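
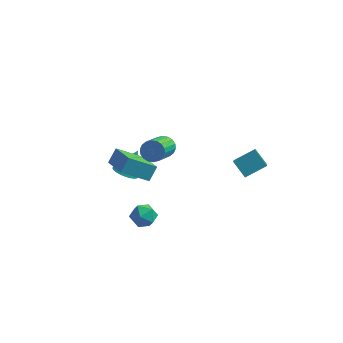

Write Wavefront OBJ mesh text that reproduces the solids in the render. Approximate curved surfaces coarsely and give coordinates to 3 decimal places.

v -3.66 1.419 -3.646
v -3.116 0.811 -3.492
v -3.14 2.261 -2.154
v -2.936 1.014 -3.669
v -2.866 1.278 -3.843
v -2.917 1.564 -3.987
v -3.081 1.827 -4.078
v -3.334 2.029 -4.104
v -3.636 2.138 -4.06
v -3.941 2.137 -3.953
v -4.204 2.027 -3.799
v -4.384 1.824 -3.622
v -4.454 1.56 -3.448
v -4.403 1.274 -3.305
v -4.239 1.01 -3.213
v -3.987 0.809 -3.187
v -3.685 0.7 -3.231
v -3.379 0.701 -3.338
v -1.726 -4.583 2.289
v -1.483 -3.955 3.069
v -3.001 -3.112 1.502
v -2.758 -2.484 2.281
v -0.322 -3.896 1.299
v -0.079 -3.268 2.078
v -1.597 -2.425 0.511
v -1.354 -1.797 1.291
v 0.02 -2.42 3.174
v 0.669 -2.585 2.938
v 0.629 -4.365 4.069
v -0.02 -4.2 4.306
v 0.73 -2.419 3.2
v 0.69 -4.2 4.331
v 0.65 -2.254 3.457
v 0.61 -4.035 4.588
v 0.445 -2.122 3.659
v 0.405 -3.902 4.79
v 0.157 -2.048 3.764
v 0.117 -3.829 4.895
v -0.159 -2.048 3.753
v -0.199 -3.829 4.884
v -0.439 -2.122 3.627
v -0.479 -3.903 4.758
v -0.629 -2.255 3.411
v -0.669 -4.035 4.542
v -0.69 -2.42 3.149
v -0.73 -4.201 4.28
v -0.61 -2.585 2.892
v -0.65 -4.366 4.023
v -0.405 -2.718 2.69
v -0.445 -4.498 3.821
v -0.117 -2.791 2.585
v -0.157 -4.572 3.716
v 0.199 -2.791 2.596
v 0.159 -4.572 3.727
v 0.479 -2.717 2.722
v 0.439 -4.498 3.853
v -1.673 -2.08 -3.036
v -1.24 -1.403 -3.428
v -1.34 -2.937 -4.152
v -0.907 -2.26 -4.544
v -0.577 -2.632 -3.801
v -0.782 -2.103 -3.112
v -1.798 -2.237 -4.468
v -2.003 -1.708 -3.779
v -1.317 -1.5 -4.313
v -0.563 -1.744 -3.9
v -2.017 -2.596 -3.68
v -1.263 -2.84 -3.267
v 3.137 0.781 -0.105
v 4.19 1.593 0.545
v 2.886 1.76 -0.922
v 3.938 2.572 -0.272
v 3.982 0.328 -0.908
v 5.034 1.14 -0.258
v 3.73 1.307 -1.725
v 4.783 2.119 -1.075
f 2 1 4
f 2 4 3
f 4 1 5
f 4 5 3
f 5 1 6
f 5 6 3
f 6 1 7
f 6 7 3
f 7 1 8
f 7 8 3
f 8 1 9
f 8 9 3
f 9 1 10
f 9 10 3
f 10 1 11
f 10 11 3
f 11 1 12
f 11 12 3
f 12 1 13
f 12 13 3
f 13 1 14
f 13 14 3
f 14 1 15
f 14 15 3
f 15 1 16
f 15 16 3
f 16 1 17
f 16 17 3
f 17 1 18
f 17 18 3
f 18 1 2
f 18 2 3
f 20 22 19
f 23 20 19
f 19 22 21
f 21 23 19
f 20 26 22
f 24 20 23
f 24 26 20
f 22 26 21
f 25 23 21
f 21 26 25
f 25 24 23
f 26 24 25
f 28 27 31
f 28 31 29
f 29 31 32
f 29 32 30
f 31 27 33
f 31 33 32
f 32 33 34
f 32 34 30
f 33 27 35
f 33 35 34
f 34 35 36
f 34 36 30
f 35 27 37
f 35 37 36
f 36 37 38
f 36 38 30
f 37 27 39
f 37 39 38
f 38 39 40
f 38 40 30
f 39 27 41
f 39 41 40
f 40 41 42
f 40 42 30
f 41 27 43
f 41 43 42
f 42 43 44
f 42 44 30
f 43 27 45
f 43 45 44
f 44 45 46
f 44 46 30
f 45 27 47
f 45 47 46
f 46 47 48
f 46 48 30
f 47 27 49
f 47 49 48
f 48 49 50
f 48 50 30
f 49 27 51
f 49 51 50
f 50 51 52
f 50 52 30
f 51 27 53
f 51 53 52
f 52 53 54
f 52 54 30
f 53 27 55
f 53 55 54
f 54 55 56
f 54 56 30
f 55 27 28
f 55 28 56
f 56 28 29
f 56 29 30
f 57 68 62
f 57 62 58
f 57 58 64
f 57 64 67
f 57 67 68
f 58 62 66
f 62 68 61
f 68 67 59
f 67 64 63
f 64 58 65
f 60 66 61
f 60 61 59
f 60 59 63
f 60 63 65
f 60 65 66
f 61 66 62
f 59 61 68
f 63 59 67
f 65 63 64
f 66 65 58
f 70 72 69
f 73 70 69
f 69 72 71
f 71 73 69
f 70 76 72
f 74 70 73
f 74 76 70
f 72 76 71
f 75 73 71
f 71 76 75
f 75 74 73
f 76 74 75



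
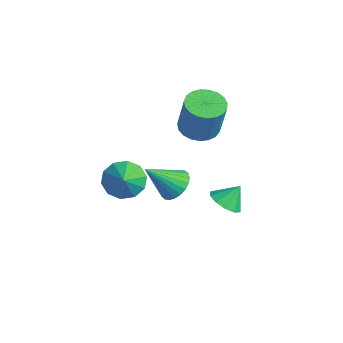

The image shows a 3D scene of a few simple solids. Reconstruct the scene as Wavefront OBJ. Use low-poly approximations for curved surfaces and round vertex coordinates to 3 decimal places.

v -2.436 0.911 1.77
v -1.803 1.605 1.572
v -1.172 1.584 3.512
v -1.804 0.889 3.71
v -2.126 1.815 1.679
v -1.494 1.793 3.619
v -2.502 1.868 1.802
v -1.87 1.847 3.742
v -2.866 1.756 1.919
v -2.235 1.734 3.859
v -3.156 1.497 2.011
v -2.525 1.476 3.951
v -3.322 1.137 2.061
v -2.691 1.116 4.001
v -3.334 0.738 2.061
v -2.703 0.717 4
v -3.191 0.369 2.01
v -2.56 0.348 3.95
v -2.917 0.094 1.918
v -2.286 0.072 3.858
v -2.56 -0.041 1.8
v -1.929 -0.062 3.74
v -2.182 -0.011 1.677
v -1.551 -0.032 3.617
v -1.847 0.179 1.571
v -1.216 0.158 3.51
v -1.614 0.495 1.498
v -0.983 0.474 3.438
v -1.523 0.883 1.473
v -0.892 0.861 3.413
v -1.59 1.275 1.499
v -0.959 1.254 3.439
v -4.006 -2.032 -1.868
v -3.321 -1.344 -2.24
v -3.014 -2.548 -0.992
v -3.621 -1.075 -1.74
v -4.069 -1.17 -1.289
v -4.493 -1.596 -1.059
v -4.731 -2.187 -1.138
v -4.692 -2.72 -1.495
v -4.391 -2.99 -1.995
v -3.943 -2.894 -2.446
v -3.52 -2.469 -2.676
v -3.282 -1.877 -2.598
v 1.719 -2.584 2.103
v 2.504 -2.531 2.367
v 1.381 -3.816 3.357
v 2.36 -2.305 2.55
v 2.119 -2.122 2.664
v 1.817 -2.009 2.694
v 1.5 -1.984 2.633
v 1.216 -2.05 2.491
v 1.009 -2.198 2.291
v 0.91 -2.404 2.062
v 0.934 -2.638 1.839
v 1.078 -2.863 1.656
v 1.319 -3.046 1.541
v 1.621 -3.159 1.512
v 1.938 -3.184 1.573
v 2.222 -3.118 1.714
v 2.429 -2.971 1.915
v 2.528 -2.764 2.144
v 0.588 0.526 -1.085
v 1.278 0.101 -0.862
v 0.712 1.194 -0.195
v 1.423 0.49 -1.174
v 1.249 0.893 -1.452
v 0.823 1.155 -1.59
v 0.307 1.177 -1.535
v -0.101 0.951 -1.309
v -0.246 0.562 -0.997
v -0.072 0.159 -0.719
v 0.354 -0.103 -0.581
v 0.87 -0.125 -0.635
f 2 1 5
f 2 5 3
f 3 5 6
f 3 6 4
f 5 1 7
f 5 7 6
f 6 7 8
f 6 8 4
f 7 1 9
f 7 9 8
f 8 9 10
f 8 10 4
f 9 1 11
f 9 11 10
f 10 11 12
f 10 12 4
f 11 1 13
f 11 13 12
f 12 13 14
f 12 14 4
f 13 1 15
f 13 15 14
f 14 15 16
f 14 16 4
f 15 1 17
f 15 17 16
f 16 17 18
f 16 18 4
f 17 1 19
f 17 19 18
f 18 19 20
f 18 20 4
f 19 1 21
f 19 21 20
f 20 21 22
f 20 22 4
f 21 1 23
f 21 23 22
f 22 23 24
f 22 24 4
f 23 1 25
f 23 25 24
f 24 25 26
f 24 26 4
f 25 1 27
f 25 27 26
f 26 27 28
f 26 28 4
f 27 1 29
f 27 29 28
f 28 29 30
f 28 30 4
f 29 1 31
f 29 31 30
f 30 31 32
f 30 32 4
f 31 1 2
f 31 2 32
f 32 2 3
f 32 3 4
f 34 33 36
f 34 36 35
f 36 33 37
f 36 37 35
f 37 33 38
f 37 38 35
f 38 33 39
f 38 39 35
f 39 33 40
f 39 40 35
f 40 33 41
f 40 41 35
f 41 33 42
f 41 42 35
f 42 33 43
f 42 43 35
f 43 33 44
f 43 44 35
f 44 33 34
f 44 34 35
f 46 45 48
f 46 48 47
f 48 45 49
f 48 49 47
f 49 45 50
f 49 50 47
f 50 45 51
f 50 51 47
f 51 45 52
f 51 52 47
f 52 45 53
f 52 53 47
f 53 45 54
f 53 54 47
f 54 45 55
f 54 55 47
f 55 45 56
f 55 56 47
f 56 45 57
f 56 57 47
f 57 45 58
f 57 58 47
f 58 45 59
f 58 59 47
f 59 45 60
f 59 60 47
f 60 45 61
f 60 61 47
f 61 45 62
f 61 62 47
f 62 45 46
f 62 46 47
f 64 63 66
f 64 66 65
f 66 63 67
f 66 67 65
f 67 63 68
f 67 68 65
f 68 63 69
f 68 69 65
f 69 63 70
f 69 70 65
f 70 63 71
f 70 71 65
f 71 63 72
f 71 72 65
f 72 63 73
f 72 73 65
f 73 63 74
f 73 74 65
f 74 63 64
f 74 64 65



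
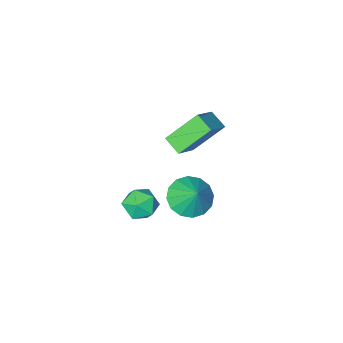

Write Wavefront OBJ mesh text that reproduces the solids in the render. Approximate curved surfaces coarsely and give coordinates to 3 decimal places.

v -1.806 -3.221 -3.725
v -1.085 -2.627 -3.575
v -0.875 -4.413 -3.485
v -0.154 -3.819 -3.335
v -0.862 -3.871 -2.71
v -1.437 -3.134 -2.858
v -0.523 -3.906 -4.202
v -1.098 -3.169 -4.35
v -0.292 -3.05 -3.87
v -0.501 -3.029 -2.947
v -1.459 -4.011 -4.113
v -1.668 -3.99 -3.19
v -4.509 -2.099 1.738
v -4.337 -2.97 2.176
v -3.364 -1.406 2.668
v -3.192 -2.277 3.106
v -3.128 -2.523 0.354
v -2.956 -3.394 0.792
v -1.983 -1.83 1.284
v -1.811 -2.701 1.722
v -2.543 -1.759 -2.179
v -1.514 -2.09 -2.044
v -2.417 -0.901 -1.041
v -1.48 -1.642 -2.385
v -1.73 -1.225 -2.671
v -2.199 -0.952 -2.825
v -2.76 -0.894 -2.806
v -3.263 -1.069 -2.619
v -3.573 -1.428 -2.313
v -3.607 -1.876 -1.972
v -3.356 -2.292 -1.686
v -2.887 -2.566 -1.532
v -2.326 -2.623 -1.551
v -1.824 -2.449 -1.739
f 1 12 6
f 1 6 2
f 1 2 8
f 1 8 11
f 1 11 12
f 2 6 10
f 6 12 5
f 12 11 3
f 11 8 7
f 8 2 9
f 4 10 5
f 4 5 3
f 4 3 7
f 4 7 9
f 4 9 10
f 5 10 6
f 3 5 12
f 7 3 11
f 9 7 8
f 10 9 2
f 14 16 13
f 17 14 13
f 13 16 15
f 15 17 13
f 14 20 16
f 18 14 17
f 18 20 14
f 16 20 15
f 19 17 15
f 15 20 19
f 19 18 17
f 20 18 19
f 22 21 24
f 22 24 23
f 24 21 25
f 24 25 23
f 25 21 26
f 25 26 23
f 26 21 27
f 26 27 23
f 27 21 28
f 27 28 23
f 28 21 29
f 28 29 23
f 29 21 30
f 29 30 23
f 30 21 31
f 30 31 23
f 31 21 32
f 31 32 23
f 32 21 33
f 32 33 23
f 33 21 34
f 33 34 23
f 34 21 22
f 34 22 23



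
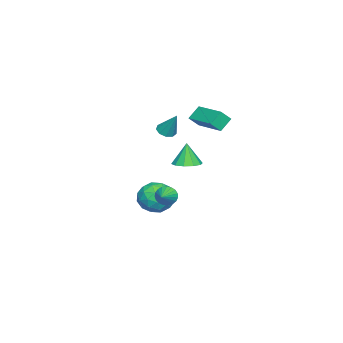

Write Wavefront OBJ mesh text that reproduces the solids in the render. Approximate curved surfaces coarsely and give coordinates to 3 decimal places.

v 1.035 -1.894 -1.263
v 1.261 -2.222 -1.764
v 2.125 -1.766 -0.857
v 1.265 -1.972 -1.855
v 1.23 -1.708 -1.844
v 1.161 -1.477 -1.732
v 1.07 -1.318 -1.539
v 0.973 -1.258 -1.298
v 0.887 -1.309 -1.052
v 0.827 -1.46 -0.841
v 0.802 -1.687 -0.704
v 0.818 -1.95 -0.664
v 0.871 -2.203 -0.727
v 0.953 -2.402 -0.883
v 1.049 -2.514 -1.104
v 1.142 -2.519 -1.353
v 1.217 -2.415 -1.587
v -1.544 -1.028 3.096
v -2.19 -0.685 3.778
v -0.291 0.675 3.427
v -0.937 1.017 4.109
v -1.123 -1.457 3.711
v -1.769 -1.115 4.393
v 0.13 0.245 4.042
v -0.516 0.588 4.724
v -2.515 -3.164 -4.076
v -1.709 -2.913 -3.3
v -2.911 -4.727 -3.16
v -2.105 -4.476 -2.384
v -3.061 -3.847 -2.44
v -2.816 -2.881 -3.006
v -1.804 -4.759 -3.454
v -1.559 -3.793 -4.02
v -1.269 -3.899 -2.916
v -2.046 -3.336 -2.29
v -2.574 -4.304 -4.17
v -3.351 -3.741 -3.544
v -2.077 -2.901 -3.768
v -2.543 -4.739 -2.692
v -3.105 -4.369 -2.725
v -2.631 -4.222 -2.269
v -2.728 -2.882 -3.596
v -2.255 -2.735 -3.14
v -3.049 -3.284 -2.635
v -2.365 -4.905 -3.32
v -1.892 -4.758 -2.864
v -1.989 -3.418 -4.191
v -1.515 -3.271 -3.735
v -1.571 -4.356 -3.825
v -1.345 -3.334 -3.087
v -1.578 -4.252 -2.548
v -1.401 -4.418 -3.177
v -1.257 -3.851 -3.509
v -1.802 -3.002 -2.719
v -2.034 -3.921 -2.18
v -2.597 -3.551 -2.213
v -2.453 -2.984 -2.546
v -1.543 -3.582 -2.493
v -2.586 -3.719 -4.28
v -2.818 -4.638 -3.741
v -2.167 -4.656 -3.914
v -2.023 -4.089 -4.247
v -3.042 -3.388 -3.912
v -3.275 -4.306 -3.373
v -3.363 -3.789 -2.951
v -3.219 -3.222 -3.283
v -3.077 -4.058 -3.967
v 1.504 -0.555 1.578
v 2.228 -0.926 1.681
v 1.256 -0.665 2.942
v 2.299 -0.427 1.733
v 2.066 0.023 1.727
v 1.618 0.252 1.664
v 1.127 0.173 1.568
v 0.78 -0.185 1.476
v 0.709 -0.684 1.423
v 0.942 -1.134 1.43
v 1.39 -1.363 1.493
v 1.881 -1.283 1.589
v -0.415 -2.454 2.939
v 0.096 -2.28 2.701
v -0.045 -1.706 4.281
v -0.192 -2.006 2.628
v -0.584 -1.942 2.7
v -0.897 -2.118 2.884
v -0.984 -2.451 3.095
v -0.806 -2.786 3.232
v -0.445 -2.965 3.233
v -0.069 -2.906 3.096
v 0.144 -2.635 2.886
f 2 1 4
f 2 4 3
f 4 1 5
f 4 5 3
f 5 1 6
f 5 6 3
f 6 1 7
f 6 7 3
f 7 1 8
f 7 8 3
f 8 1 9
f 8 9 3
f 9 1 10
f 9 10 3
f 10 1 11
f 10 11 3
f 11 1 12
f 11 12 3
f 12 1 13
f 12 13 3
f 13 1 14
f 13 14 3
f 14 1 15
f 14 15 3
f 15 1 16
f 15 16 3
f 16 1 17
f 16 17 3
f 17 1 2
f 17 2 3
f 19 21 18
f 22 19 18
f 18 21 20
f 20 22 18
f 19 25 21
f 23 19 22
f 23 25 19
f 21 25 20
f 24 22 20
f 20 25 24
f 24 23 22
f 25 23 24
f 26 63 42
f 63 37 66
f 42 66 31
f 63 66 42
f 26 42 38
f 42 31 43
f 38 43 27
f 42 43 38
f 26 38 47
f 38 27 48
f 47 48 33
f 38 48 47
f 26 47 59
f 47 33 62
f 59 62 36
f 47 62 59
f 26 59 63
f 59 36 67
f 63 67 37
f 59 67 63
f 27 43 54
f 43 31 57
f 54 57 35
f 43 57 54
f 31 66 44
f 66 37 65
f 44 65 30
f 66 65 44
f 37 67 64
f 67 36 60
f 64 60 28
f 67 60 64
f 36 62 61
f 62 33 49
f 61 49 32
f 62 49 61
f 33 48 53
f 48 27 50
f 53 50 34
f 48 50 53
f 29 55 41
f 55 35 56
f 41 56 30
f 55 56 41
f 29 41 39
f 41 30 40
f 39 40 28
f 41 40 39
f 29 39 46
f 39 28 45
f 46 45 32
f 39 45 46
f 29 46 51
f 46 32 52
f 51 52 34
f 46 52 51
f 29 51 55
f 51 34 58
f 55 58 35
f 51 58 55
f 30 56 44
f 56 35 57
f 44 57 31
f 56 57 44
f 28 40 64
f 40 30 65
f 64 65 37
f 40 65 64
f 32 45 61
f 45 28 60
f 61 60 36
f 45 60 61
f 34 52 53
f 52 32 49
f 53 49 33
f 52 49 53
f 35 58 54
f 58 34 50
f 54 50 27
f 58 50 54
f 69 68 71
f 69 71 70
f 71 68 72
f 71 72 70
f 72 68 73
f 72 73 70
f 73 68 74
f 73 74 70
f 74 68 75
f 74 75 70
f 75 68 76
f 75 76 70
f 76 68 77
f 76 77 70
f 77 68 78
f 77 78 70
f 78 68 79
f 78 79 70
f 79 68 69
f 79 69 70
f 81 80 83
f 81 83 82
f 83 80 84
f 83 84 82
f 84 80 85
f 84 85 82
f 85 80 86
f 85 86 82
f 86 80 87
f 86 87 82
f 87 80 88
f 87 88 82
f 88 80 89
f 88 89 82
f 89 80 90
f 89 90 82
f 90 80 81
f 90 81 82



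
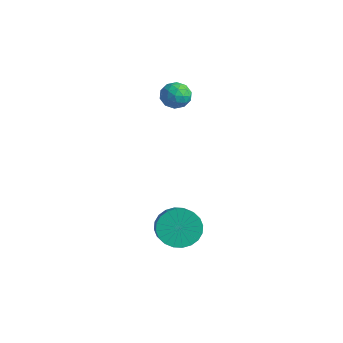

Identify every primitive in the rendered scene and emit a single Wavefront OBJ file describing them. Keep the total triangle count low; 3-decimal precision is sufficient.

v 0.955 -2.867 -3.537
v 1.509 -1.965 -3.479
v 2.239 -2.452 -2.884
v 1.685 -3.353 -2.943
v 1.263 -1.93 -3.149
v 1.993 -2.417 -2.554
v 0.97 -2.037 -2.877
v 1.7 -2.524 -2.282
v 0.675 -2.271 -2.706
v 1.405 -2.758 -2.111
v 0.422 -2.596 -2.662
v 1.152 -3.083 -2.067
v 0.251 -2.962 -2.751
v 0.981 -3.448 -2.156
v 0.187 -3.313 -2.96
v 0.917 -3.8 -2.365
v 0.239 -3.596 -3.256
v 0.969 -4.083 -2.661
v 0.401 -3.768 -3.596
v 1.131 -4.255 -3.001
v 0.647 -3.803 -3.926
v 1.377 -4.29 -3.331
v 0.94 -3.696 -4.198
v 1.67 -4.183 -3.603
v 1.235 -3.462 -4.369
v 1.965 -3.949 -3.774
v 1.488 -3.137 -4.413
v 2.218 -3.624 -3.818
v 1.659 -2.772 -4.324
v 2.389 -3.258 -3.729
v 1.723 -2.42 -4.115
v 2.453 -2.907 -3.52
v 1.671 -2.137 -3.819
v 2.401 -2.624 -3.224
v -2.787 0.228 2.028
v -2.294 0.527 2.567
v -2.366 -0.947 2.293
v -1.873 -0.648 2.832
v -2.651 -0.634 2.959
v -2.912 0.092 2.795
v -1.748 -0.512 2.065
v -2.009 0.214 1.901
v -1.652 0.069 2.59
v -2.21 -0.007 3.142
v -2.45 -0.413 1.718
v -3.008 -0.489 2.27
v -2.578 0.481 2.274
v -2.082 -0.901 2.586
v -2.54 -0.892 2.66
v -2.25 -0.717 2.977
v -2.94 0.225 2.408
v -2.651 0.4 2.725
v -2.861 -0.282 2.955
v -2.009 -0.82 2.135
v -1.72 -0.645 2.452
v -2.41 0.297 1.883
v -2.12 0.472 2.2
v -1.799 -0.138 1.905
v -1.911 0.387 2.604
v -1.663 -0.304 2.76
v -1.59 -0.223 2.309
v -1.743 0.203 2.213
v -2.239 0.342 2.929
v -1.991 -0.348 3.085
v -2.448 -0.34 3.159
v -2.601 0.087 3.063
v -1.861 0.073 2.942
v -2.669 -0.072 1.775
v -2.421 -0.762 1.931
v -2.059 -0.507 1.797
v -2.212 -0.08 1.701
v -2.997 -0.116 2.1
v -2.749 -0.807 2.256
v -2.917 -0.623 2.647
v -3.07 -0.197 2.551
v -2.799 -0.493 1.918
f 2 1 5
f 2 5 3
f 3 5 6
f 3 6 4
f 5 1 7
f 5 7 6
f 6 7 8
f 6 8 4
f 7 1 9
f 7 9 8
f 8 9 10
f 8 10 4
f 9 1 11
f 9 11 10
f 10 11 12
f 10 12 4
f 11 1 13
f 11 13 12
f 12 13 14
f 12 14 4
f 13 1 15
f 13 15 14
f 14 15 16
f 14 16 4
f 15 1 17
f 15 17 16
f 16 17 18
f 16 18 4
f 17 1 19
f 17 19 18
f 18 19 20
f 18 20 4
f 19 1 21
f 19 21 20
f 20 21 22
f 20 22 4
f 21 1 23
f 21 23 22
f 22 23 24
f 22 24 4
f 23 1 25
f 23 25 24
f 24 25 26
f 24 26 4
f 25 1 27
f 25 27 26
f 26 27 28
f 26 28 4
f 27 1 29
f 27 29 28
f 28 29 30
f 28 30 4
f 29 1 31
f 29 31 30
f 30 31 32
f 30 32 4
f 31 1 33
f 31 33 32
f 32 33 34
f 32 34 4
f 33 1 2
f 33 2 34
f 34 2 3
f 34 3 4
f 35 72 51
f 72 46 75
f 51 75 40
f 72 75 51
f 35 51 47
f 51 40 52
f 47 52 36
f 51 52 47
f 35 47 56
f 47 36 57
f 56 57 42
f 47 57 56
f 35 56 68
f 56 42 71
f 68 71 45
f 56 71 68
f 35 68 72
f 68 45 76
f 72 76 46
f 68 76 72
f 36 52 63
f 52 40 66
f 63 66 44
f 52 66 63
f 40 75 53
f 75 46 74
f 53 74 39
f 75 74 53
f 46 76 73
f 76 45 69
f 73 69 37
f 76 69 73
f 45 71 70
f 71 42 58
f 70 58 41
f 71 58 70
f 42 57 62
f 57 36 59
f 62 59 43
f 57 59 62
f 38 64 50
f 64 44 65
f 50 65 39
f 64 65 50
f 38 50 48
f 50 39 49
f 48 49 37
f 50 49 48
f 38 48 55
f 48 37 54
f 55 54 41
f 48 54 55
f 38 55 60
f 55 41 61
f 60 61 43
f 55 61 60
f 38 60 64
f 60 43 67
f 64 67 44
f 60 67 64
f 39 65 53
f 65 44 66
f 53 66 40
f 65 66 53
f 37 49 73
f 49 39 74
f 73 74 46
f 49 74 73
f 41 54 70
f 54 37 69
f 70 69 45
f 54 69 70
f 43 61 62
f 61 41 58
f 62 58 42
f 61 58 62
f 44 67 63
f 67 43 59
f 63 59 36
f 67 59 63



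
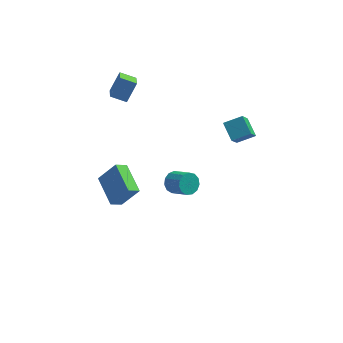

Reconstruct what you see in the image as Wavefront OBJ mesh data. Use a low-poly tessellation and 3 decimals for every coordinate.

v 2.408 3.879 0.514
v 2.17 2.705 1.871
v 3.509 4.2 0.985
v 3.271 3.026 2.342
v 2.989 2.934 -0.202
v 2.751 1.76 1.155
v 4.09 3.255 0.269
v 3.852 2.081 1.626
v -0.631 2.034 -3.634
v -0.14 2.64 -3.661
v 0.822 1.891 -2.932
v 0.331 1.286 -2.906
v -0.378 2.69 -3.295
v 0.584 1.941 -2.566
v -0.697 2.531 -3.036
v 0.265 1.783 -2.308
v -0.994 2.215 -2.968
v -0.032 1.467 -2.24
v -1.177 1.842 -3.111
v -0.215 1.093 -2.383
v -1.186 1.53 -3.42
v -0.224 0.781 -2.692
v -1.019 1.378 -3.797
v -0.057 0.629 -3.069
v -0.729 1.434 -4.122
v 0.233 0.685 -3.394
v -0.408 1.681 -4.293
v 0.554 0.932 -3.564
v -0.157 2.04 -4.254
v 0.805 1.292 -3.526
v -0.057 2.398 -4.018
v 0.905 1.649 -3.29
v -3.452 -5.041 1.417
v -2.45 -4.947 2.724
v -4.373 -3.365 2.002
v -3.371 -3.271 3.309
v -2.889 -4.569 0.951
v -1.887 -4.475 2.258
v -3.81 -2.893 1.536
v -2.808 -2.799 2.843
v -3.531 2.884 3.147
v -4.519 2.918 3.559
v -3.709 3.997 2.631
v -4.696 4.031 3.042
v -3.004 3.529 4.358
v -3.991 3.563 4.769
v -3.181 4.642 3.841
v -4.169 4.676 4.253
f 2 4 1
f 5 2 1
f 1 4 3
f 3 5 1
f 2 8 4
f 6 2 5
f 6 8 2
f 4 8 3
f 7 5 3
f 3 8 7
f 7 6 5
f 8 6 7
f 10 9 13
f 10 13 11
f 11 13 14
f 11 14 12
f 13 9 15
f 13 15 14
f 14 15 16
f 14 16 12
f 15 9 17
f 15 17 16
f 16 17 18
f 16 18 12
f 17 9 19
f 17 19 18
f 18 19 20
f 18 20 12
f 19 9 21
f 19 21 20
f 20 21 22
f 20 22 12
f 21 9 23
f 21 23 22
f 22 23 24
f 22 24 12
f 23 9 25
f 23 25 24
f 24 25 26
f 24 26 12
f 25 9 27
f 25 27 26
f 26 27 28
f 26 28 12
f 27 9 29
f 27 29 28
f 28 29 30
f 28 30 12
f 29 9 31
f 29 31 30
f 30 31 32
f 30 32 12
f 31 9 10
f 31 10 32
f 32 10 11
f 32 11 12
f 34 36 33
f 37 34 33
f 33 36 35
f 35 37 33
f 34 40 36
f 38 34 37
f 38 40 34
f 36 40 35
f 39 37 35
f 35 40 39
f 39 38 37
f 40 38 39
f 42 44 41
f 45 42 41
f 41 44 43
f 43 45 41
f 42 48 44
f 46 42 45
f 46 48 42
f 44 48 43
f 47 45 43
f 43 48 47
f 47 46 45
f 48 46 47



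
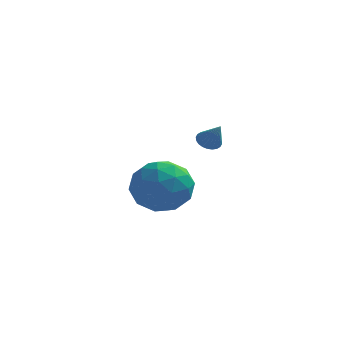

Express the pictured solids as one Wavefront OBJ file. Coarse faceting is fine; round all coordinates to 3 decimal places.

v 0.293 3.716 1.55
v 0.645 3.515 1.225
v 0.847 3.204 2.47
v 0.731 3.693 1.272
v 0.751 3.874 1.362
v 0.7 4.031 1.48
v 0.588 4.14 1.609
v 0.43 4.185 1.728
v 0.252 4.158 1.821
v 0.08 4.064 1.873
v -0.06 3.917 1.875
v -0.146 3.74 1.828
v -0.166 3.559 1.739
v -0.115 3.402 1.621
v -0.003 3.292 1.492
v 0.155 3.248 1.372
v 0.333 3.274 1.279
v 0.505 3.368 1.228
v -0.54 0.35 0.165
v 0.572 -0.123 0.329
v -1.332 -1.177 1.131
v -0.22 -1.65 1.295
v -0.54 -0.628 1.879
v -0.051 0.316 1.281
v -0.709 -1.616 0.179
v -0.22 -0.672 -0.419
v 0.468 -1.338 0.337
v 0.572 -0.727 1.388
v -1.332 -0.573 0.072
v -1.228 0.038 1.123
v 0.086 0.248 0.162
v -0.846 -1.548 1.298
v -1.034 -0.947 1.641
v -0.38 -1.225 1.737
v -0.281 0.506 0.722
v 0.373 0.228 0.818
v -0.281 -0.069 1.729
v -1.133 -1.528 0.642
v -0.479 -1.806 0.738
v -0.38 -0.075 -0.277
v 0.274 -0.353 -0.181
v -0.479 -1.231 -0.269
v 0.678 -0.744 0.263
v 0.212 -1.642 0.832
v -0.075 -1.622 0.175
v 0.212 -1.067 -0.176
v 0.739 -0.385 0.881
v 0.274 -1.283 1.449
v 0.085 -0.682 1.792
v 0.373 -0.128 1.441
v 0.678 -1.1 0.886
v -1.034 -0.017 0.011
v -1.499 -0.915 0.579
v -1.133 -1.172 0.019
v -0.845 -0.618 -0.332
v -0.972 0.342 0.628
v -1.438 -0.556 1.197
v -0.972 -0.233 1.636
v -0.685 0.322 1.285
v -1.438 -0.2 0.574
f 2 1 4
f 2 4 3
f 4 1 5
f 4 5 3
f 5 1 6
f 5 6 3
f 6 1 7
f 6 7 3
f 7 1 8
f 7 8 3
f 8 1 9
f 8 9 3
f 9 1 10
f 9 10 3
f 10 1 11
f 10 11 3
f 11 1 12
f 11 12 3
f 12 1 13
f 12 13 3
f 13 1 14
f 13 14 3
f 14 1 15
f 14 15 3
f 15 1 16
f 15 16 3
f 16 1 17
f 16 17 3
f 17 1 18
f 17 18 3
f 18 1 2
f 18 2 3
f 19 56 35
f 56 30 59
f 35 59 24
f 56 59 35
f 19 35 31
f 35 24 36
f 31 36 20
f 35 36 31
f 19 31 40
f 31 20 41
f 40 41 26
f 31 41 40
f 19 40 52
f 40 26 55
f 52 55 29
f 40 55 52
f 19 52 56
f 52 29 60
f 56 60 30
f 52 60 56
f 20 36 47
f 36 24 50
f 47 50 28
f 36 50 47
f 24 59 37
f 59 30 58
f 37 58 23
f 59 58 37
f 30 60 57
f 60 29 53
f 57 53 21
f 60 53 57
f 29 55 54
f 55 26 42
f 54 42 25
f 55 42 54
f 26 41 46
f 41 20 43
f 46 43 27
f 41 43 46
f 22 48 34
f 48 28 49
f 34 49 23
f 48 49 34
f 22 34 32
f 34 23 33
f 32 33 21
f 34 33 32
f 22 32 39
f 32 21 38
f 39 38 25
f 32 38 39
f 22 39 44
f 39 25 45
f 44 45 27
f 39 45 44
f 22 44 48
f 44 27 51
f 48 51 28
f 44 51 48
f 23 49 37
f 49 28 50
f 37 50 24
f 49 50 37
f 21 33 57
f 33 23 58
f 57 58 30
f 33 58 57
f 25 38 54
f 38 21 53
f 54 53 29
f 38 53 54
f 27 45 46
f 45 25 42
f 46 42 26
f 45 42 46
f 28 51 47
f 51 27 43
f 47 43 20
f 51 43 47



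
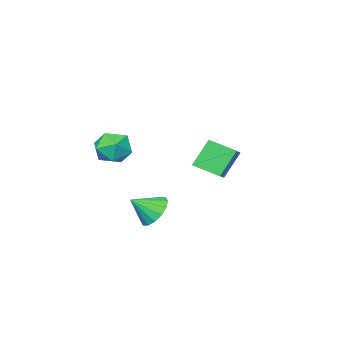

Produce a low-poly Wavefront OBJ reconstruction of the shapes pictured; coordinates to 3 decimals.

v 2.553 1.395 3.61
v 3.292 1.214 4.257
v 2.508 -0.174 3.223
v 3.247 -0.355 3.87
v 2.343 -0.094 4.205
v 2.371 0.876 4.444
v 3.429 0.164 3.036
v 3.457 1.134 3.275
v 3.834 0.453 3.902
v 3.163 0.294 4.624
v 2.637 0.746 2.856
v 1.966 0.587 3.578
v 2.266 2.533 0.291
v 2.853 2.453 -0.439
v 3.214 2.027 1.109
v 2.936 2.897 -0.259
v 2.839 3.244 0.068
v 2.589 3.401 0.455
v 2.252 3.325 0.798
v 1.919 3.037 1.005
v 1.679 2.613 1.021
v 1.597 2.169 0.841
v 1.694 1.822 0.514
v 1.944 1.665 0.127
v 2.281 1.741 -0.216
v 2.613 2.03 -0.423
v -3.692 1.774 2.054
v -3.064 0.598 2.569
v -2.62 2.632 2.706
v -1.992 1.455 3.221
v -2.768 1.665 0.679
v -2.14 0.488 1.194
v -1.696 2.522 1.331
v -1.068 1.346 1.846
f 1 12 6
f 1 6 2
f 1 2 8
f 1 8 11
f 1 11 12
f 2 6 10
f 6 12 5
f 12 11 3
f 11 8 7
f 8 2 9
f 4 10 5
f 4 5 3
f 4 3 7
f 4 7 9
f 4 9 10
f 5 10 6
f 3 5 12
f 7 3 11
f 9 7 8
f 10 9 2
f 14 13 16
f 14 16 15
f 16 13 17
f 16 17 15
f 17 13 18
f 17 18 15
f 18 13 19
f 18 19 15
f 19 13 20
f 19 20 15
f 20 13 21
f 20 21 15
f 21 13 22
f 21 22 15
f 22 13 23
f 22 23 15
f 23 13 24
f 23 24 15
f 24 13 25
f 24 25 15
f 25 13 26
f 25 26 15
f 26 13 14
f 26 14 15
f 28 30 27
f 31 28 27
f 27 30 29
f 29 31 27
f 28 34 30
f 32 28 31
f 32 34 28
f 30 34 29
f 33 31 29
f 29 34 33
f 33 32 31
f 34 32 33



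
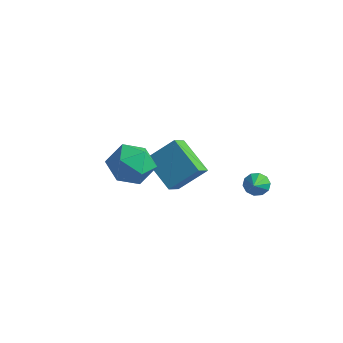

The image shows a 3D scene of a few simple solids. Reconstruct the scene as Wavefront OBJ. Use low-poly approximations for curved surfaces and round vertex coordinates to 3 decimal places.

v 0.509 3.677 -2.865
v 1.093 3.883 -3.094
v 0.991 2.923 -2.315
v 1.015 4.085 -2.749
v 0.743 4.131 -2.448
v 0.383 4.004 -2.306
v 0.07 3.752 -2.378
v -0.075 3.471 -2.636
v 0.003 3.269 -2.981
v 0.275 3.222 -3.282
v 0.635 3.349 -3.424
v 0.948 3.602 -3.352
v -1.746 -1.393 1.188
v -0.967 -2.173 1.734
v -2.153 -2.767 -0.194
v -1.374 -3.547 0.352
v -2.429 -3.242 0.907
v -2.177 -2.392 1.761
v -0.943 -2.548 -0.221
v -0.691 -1.698 0.633
v -0.471 -2.887 0.863
v -1.389 -3.315 1.56
v -1.731 -1.625 -0.02
v -2.649 -2.053 0.677
v -3.754 0.574 -1.592
v -2.858 1.633 -0.368
v -3.997 1.474 -2.193
v -3.102 2.534 -0.969
v -1.958 0.326 -2.691
v -1.063 1.386 -1.467
v -2.202 1.227 -3.292
v -1.306 2.286 -2.068
f 2 1 4
f 2 4 3
f 4 1 5
f 4 5 3
f 5 1 6
f 5 6 3
f 6 1 7
f 6 7 3
f 7 1 8
f 7 8 3
f 8 1 9
f 8 9 3
f 9 1 10
f 9 10 3
f 10 1 11
f 10 11 3
f 11 1 12
f 11 12 3
f 12 1 2
f 12 2 3
f 13 24 18
f 13 18 14
f 13 14 20
f 13 20 23
f 13 23 24
f 14 18 22
f 18 24 17
f 24 23 15
f 23 20 19
f 20 14 21
f 16 22 17
f 16 17 15
f 16 15 19
f 16 19 21
f 16 21 22
f 17 22 18
f 15 17 24
f 19 15 23
f 21 19 20
f 22 21 14
f 26 28 25
f 29 26 25
f 25 28 27
f 27 29 25
f 26 32 28
f 30 26 29
f 30 32 26
f 28 32 27
f 31 29 27
f 27 32 31
f 31 30 29
f 32 30 31



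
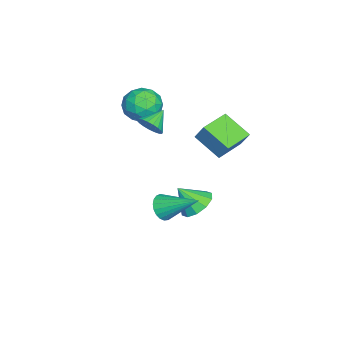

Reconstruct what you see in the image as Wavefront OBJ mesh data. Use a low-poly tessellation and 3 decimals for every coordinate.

v 2.183 -1.148 -1.129
v 2.482 -0.869 -1.709
v 2.597 0.488 -0.131
v 2.202 -0.781 -1.737
v 1.918 -0.757 -1.659
v 1.68 -0.8 -1.49
v 1.529 -0.903 -1.258
v 1.491 -1.048 -1.004
v 1.573 -1.211 -0.772
v 1.76 -1.363 -0.601
v 2.02 -1.477 -0.522
v 2.309 -1.535 -0.547
v 2.575 -1.525 -0.673
v 2.774 -1.45 -0.878
v 2.871 -1.323 -1.127
v 2.849 -1.166 -1.376
v 2.711 -1.005 -1.582
v -4.632 -0.002 -0.162
v -4.322 0.463 0.763
v -3.999 1.245 -1
v -3.69 1.709 -0.075
v -3.23 -0.769 -0.245
v -2.921 -0.305 0.68
v -2.598 0.477 -1.083
v -2.288 0.942 -0.158
v -2.409 -2.424 2.318
v -1.923 -3.205 1.902
v -3.837 -3.055 1.838
v -3.351 -3.836 1.422
v -3.377 -3.735 2.426
v -2.495 -3.345 2.723
v -3.265 -2.915 1.017
v -2.383 -2.525 1.314
v -2.453 -3.509 1.098
v -2.522 -4.015 1.968
v -3.238 -2.245 1.772
v -3.307 -2.751 2.642
v -2.041 -2.759 2.153
v -3.719 -3.501 1.587
v -3.734 -3.441 2.178
v -3.449 -3.9 1.933
v -2.377 -2.841 2.635
v -2.091 -3.301 2.39
v -2.946 -3.612 2.698
v -3.669 -2.959 1.35
v -3.383 -3.419 1.105
v -2.311 -2.36 1.807
v -2.026 -2.819 1.562
v -2.814 -2.648 1.042
v -2.067 -3.397 1.435
v -2.906 -3.768 1.153
v -2.855 -3.226 0.915
v -2.337 -2.997 1.09
v -2.107 -3.695 1.947
v -2.947 -4.065 1.664
v -2.962 -4.006 2.254
v -2.443 -3.777 2.429
v -2.419 -3.873 1.474
v -2.813 -2.195 2.076
v -3.653 -2.565 1.793
v -3.317 -2.483 1.311
v -2.798 -2.254 1.486
v -2.854 -2.492 2.587
v -3.693 -2.863 2.305
v -3.423 -3.263 2.65
v -2.905 -3.034 2.825
v -3.341 -2.387 2.266
v -0.108 -2.211 2.429
v 0.16 -2.467 3.011
v -0.932 -1.749 3.011
v 0.29 -2.211 2.992
v 0.351 -1.956 2.876
v 0.333 -1.745 2.683
v 0.238 -1.615 2.445
v 0.084 -1.587 2.205
v -0.104 -1.668 2.004
v -0.292 -1.842 1.876
v -0.449 -2.08 1.843
v -0.546 -2.341 1.912
v -0.568 -2.58 2.07
v -0.51 -2.754 2.29
v -0.383 -2.835 2.534
v -0.208 -2.808 2.76
v -0.016 -2.678 2.929
v -1.78 -0.38 -3.831
v -1.129 0.169 -3.457
v -1.66 -1.26 -2.749
v -1.641 0.341 -3.261
v -2.206 0.238 -3.282
v -2.608 -0.102 -3.513
v -2.694 -0.548 -3.866
v -2.431 -0.929 -4.205
v -1.919 -1.101 -4.402
v -1.354 -0.998 -4.38
v -0.952 -0.658 -4.149
v -0.866 -0.213 -3.797
f 2 1 4
f 2 4 3
f 4 1 5
f 4 5 3
f 5 1 6
f 5 6 3
f 6 1 7
f 6 7 3
f 7 1 8
f 7 8 3
f 8 1 9
f 8 9 3
f 9 1 10
f 9 10 3
f 10 1 11
f 10 11 3
f 11 1 12
f 11 12 3
f 12 1 13
f 12 13 3
f 13 1 14
f 13 14 3
f 14 1 15
f 14 15 3
f 15 1 16
f 15 16 3
f 16 1 17
f 16 17 3
f 17 1 2
f 17 2 3
f 19 21 18
f 22 19 18
f 18 21 20
f 20 22 18
f 19 25 21
f 23 19 22
f 23 25 19
f 21 25 20
f 24 22 20
f 20 25 24
f 24 23 22
f 25 23 24
f 26 63 42
f 63 37 66
f 42 66 31
f 63 66 42
f 26 42 38
f 42 31 43
f 38 43 27
f 42 43 38
f 26 38 47
f 38 27 48
f 47 48 33
f 38 48 47
f 26 47 59
f 47 33 62
f 59 62 36
f 47 62 59
f 26 59 63
f 59 36 67
f 63 67 37
f 59 67 63
f 27 43 54
f 43 31 57
f 54 57 35
f 43 57 54
f 31 66 44
f 66 37 65
f 44 65 30
f 66 65 44
f 37 67 64
f 67 36 60
f 64 60 28
f 67 60 64
f 36 62 61
f 62 33 49
f 61 49 32
f 62 49 61
f 33 48 53
f 48 27 50
f 53 50 34
f 48 50 53
f 29 55 41
f 55 35 56
f 41 56 30
f 55 56 41
f 29 41 39
f 41 30 40
f 39 40 28
f 41 40 39
f 29 39 46
f 39 28 45
f 46 45 32
f 39 45 46
f 29 46 51
f 46 32 52
f 51 52 34
f 46 52 51
f 29 51 55
f 51 34 58
f 55 58 35
f 51 58 55
f 30 56 44
f 56 35 57
f 44 57 31
f 56 57 44
f 28 40 64
f 40 30 65
f 64 65 37
f 40 65 64
f 32 45 61
f 45 28 60
f 61 60 36
f 45 60 61
f 34 52 53
f 52 32 49
f 53 49 33
f 52 49 53
f 35 58 54
f 58 34 50
f 54 50 27
f 58 50 54
f 69 68 71
f 69 71 70
f 71 68 72
f 71 72 70
f 72 68 73
f 72 73 70
f 73 68 74
f 73 74 70
f 74 68 75
f 74 75 70
f 75 68 76
f 75 76 70
f 76 68 77
f 76 77 70
f 77 68 78
f 77 78 70
f 78 68 79
f 78 79 70
f 79 68 80
f 79 80 70
f 80 68 81
f 80 81 70
f 81 68 82
f 81 82 70
f 82 68 83
f 82 83 70
f 83 68 84
f 83 84 70
f 84 68 69
f 84 69 70
f 86 85 88
f 86 88 87
f 88 85 89
f 88 89 87
f 89 85 90
f 89 90 87
f 90 85 91
f 90 91 87
f 91 85 92
f 91 92 87
f 92 85 93
f 92 93 87
f 93 85 94
f 93 94 87
f 94 85 95
f 94 95 87
f 95 85 96
f 95 96 87
f 96 85 86
f 96 86 87



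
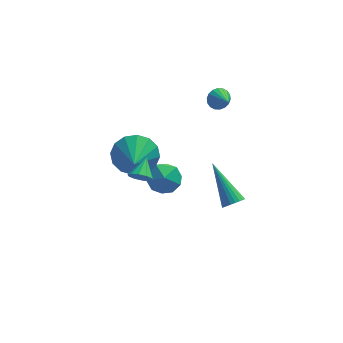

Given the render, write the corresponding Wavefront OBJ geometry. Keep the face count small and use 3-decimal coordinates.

v 2.114 -0.914 -0.106
v 2.34 -1.164 0.304
v 1.286 0.554 1.246
v 2.489 -1.031 0.251
v 2.581 -0.88 0.143
v 2.602 -0.734 -0.002
v 2.548 -0.616 -0.163
v 2.429 -0.543 -0.315
v 2.262 -0.527 -0.436
v 2.072 -0.569 -0.506
v 1.888 -0.664 -0.515
v 1.739 -0.797 -0.462
v 1.647 -0.948 -0.354
v 1.626 -1.094 -0.209
v 1.68 -1.212 -0.048
v 1.799 -1.285 0.104
v 1.966 -1.301 0.225
v 2.156 -1.259 0.295
v 1.677 3.209 3.186
v 1.941 3.049 2.719
v 2.043 2.391 3.674
v 2.11 3.192 2.832
v 2.194 3.339 3.016
v 2.175 3.46 3.233
v 2.057 3.531 3.441
v 1.864 3.539 3.598
v 1.634 3.481 3.674
v 1.412 3.369 3.653
v 1.243 3.225 3.54
v 1.159 3.078 3.357
v 1.178 2.957 3.139
v 1.296 2.886 2.932
v 1.489 2.879 2.774
v 1.719 2.937 2.698
v -0.538 4.339 -2.518
v 0.12 3.842 -2.959
v -1.46 3.138 -2.541
v -0.802 2.641 -2.982
v -0.678 2.894 -2.089
v -0.108 3.636 -2.075
v -1.232 3.344 -3.425
v -0.662 4.086 -3.411
v -0.309 3.227 -3.52
v 0.034 2.948 -2.694
v -1.374 4.032 -2.806
v -1.031 3.753 -1.98
v -1.952 2.438 0.081
v -1.321 2.804 0.877
v -2.008 1.102 0.739
v -1.844 2.909 1.046
v -2.395 2.888 0.957
v -2.828 2.746 0.633
v -3.026 2.522 0.161
v -2.937 2.275 -0.333
v -2.583 2.071 -0.715
v -2.061 1.966 -0.885
v -1.51 1.988 -0.795
v -1.077 2.129 -0.471
v -0.879 2.354 0.001
v -0.968 2.601 0.494
v -1.762 -0.875 1.808
v -1.228 -0.946 1.656
v -1.498 -0.005 2.332
v -1.383 -0.753 1.414
v -1.683 -0.607 1.323
v -2.014 -0.564 1.417
v -2.248 -0.639 1.66
v -2.296 -0.805 1.96
v -2.141 -0.998 2.202
v -1.84 -1.144 2.294
v -1.51 -1.187 2.2
v -1.276 -1.112 1.956
f 2 1 4
f 2 4 3
f 4 1 5
f 4 5 3
f 5 1 6
f 5 6 3
f 6 1 7
f 6 7 3
f 7 1 8
f 7 8 3
f 8 1 9
f 8 9 3
f 9 1 10
f 9 10 3
f 10 1 11
f 10 11 3
f 11 1 12
f 11 12 3
f 12 1 13
f 12 13 3
f 13 1 14
f 13 14 3
f 14 1 15
f 14 15 3
f 15 1 16
f 15 16 3
f 16 1 17
f 16 17 3
f 17 1 18
f 17 18 3
f 18 1 2
f 18 2 3
f 20 19 22
f 20 22 21
f 22 19 23
f 22 23 21
f 23 19 24
f 23 24 21
f 24 19 25
f 24 25 21
f 25 19 26
f 25 26 21
f 26 19 27
f 26 27 21
f 27 19 28
f 27 28 21
f 28 19 29
f 28 29 21
f 29 19 30
f 29 30 21
f 30 19 31
f 30 31 21
f 31 19 32
f 31 32 21
f 32 19 33
f 32 33 21
f 33 19 34
f 33 34 21
f 34 19 20
f 34 20 21
f 35 46 40
f 35 40 36
f 35 36 42
f 35 42 45
f 35 45 46
f 36 40 44
f 40 46 39
f 46 45 37
f 45 42 41
f 42 36 43
f 38 44 39
f 38 39 37
f 38 37 41
f 38 41 43
f 38 43 44
f 39 44 40
f 37 39 46
f 41 37 45
f 43 41 42
f 44 43 36
f 48 47 50
f 48 50 49
f 50 47 51
f 50 51 49
f 51 47 52
f 51 52 49
f 52 47 53
f 52 53 49
f 53 47 54
f 53 54 49
f 54 47 55
f 54 55 49
f 55 47 56
f 55 56 49
f 56 47 57
f 56 57 49
f 57 47 58
f 57 58 49
f 58 47 59
f 58 59 49
f 59 47 60
f 59 60 49
f 60 47 48
f 60 48 49
f 62 61 64
f 62 64 63
f 64 61 65
f 64 65 63
f 65 61 66
f 65 66 63
f 66 61 67
f 66 67 63
f 67 61 68
f 67 68 63
f 68 61 69
f 68 69 63
f 69 61 70
f 69 70 63
f 70 61 71
f 70 71 63
f 71 61 72
f 71 72 63
f 72 61 62
f 72 62 63



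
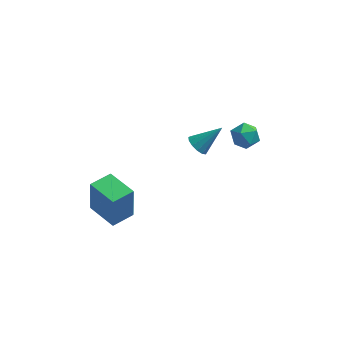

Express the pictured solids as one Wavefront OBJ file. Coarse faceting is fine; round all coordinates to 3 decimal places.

v 1.343 1.81 0.792
v 1.667 2.177 0.278
v 2.537 2.43 1.988
v 1.388 2.42 0.431
v 1.094 2.468 0.699
v 0.88 2.307 0.996
v 0.813 1.989 1.228
v 0.914 1.613 1.322
v 1.152 1.3 1.248
v 1.45 1.149 1.028
v 1.715 1.207 0.734
v 1.862 1.457 0.458
v 1.844 1.819 0.288
v 3.279 3.686 0.945
v 3.868 3.435 0.322
v 3.532 2.465 1.678
v 4.121 2.214 1.055
v 4.307 2.902 1.594
v 4.15 3.657 1.141
v 3.25 2.243 0.859
v 3.093 2.998 0.406
v 3.85 2.543 0.269
v 4.504 2.95 0.723
v 2.896 2.95 1.277
v 3.55 3.357 1.731
v -1.631 -5.032 0.282
v -1.596 -5.009 2.331
v -3.095 -3.917 0.294
v -3.06 -3.894 2.344
v -0.82 -3.966 0.256
v -0.785 -3.943 2.306
v -2.284 -2.851 0.269
v -2.249 -2.828 2.318
f 2 1 4
f 2 4 3
f 4 1 5
f 4 5 3
f 5 1 6
f 5 6 3
f 6 1 7
f 6 7 3
f 7 1 8
f 7 8 3
f 8 1 9
f 8 9 3
f 9 1 10
f 9 10 3
f 10 1 11
f 10 11 3
f 11 1 12
f 11 12 3
f 12 1 13
f 12 13 3
f 13 1 2
f 13 2 3
f 14 25 19
f 14 19 15
f 14 15 21
f 14 21 24
f 14 24 25
f 15 19 23
f 19 25 18
f 25 24 16
f 24 21 20
f 21 15 22
f 17 23 18
f 17 18 16
f 17 16 20
f 17 20 22
f 17 22 23
f 18 23 19
f 16 18 25
f 20 16 24
f 22 20 21
f 23 22 15
f 27 29 26
f 30 27 26
f 26 29 28
f 28 30 26
f 27 33 29
f 31 27 30
f 31 33 27
f 29 33 28
f 32 30 28
f 28 33 32
f 32 31 30
f 33 31 32



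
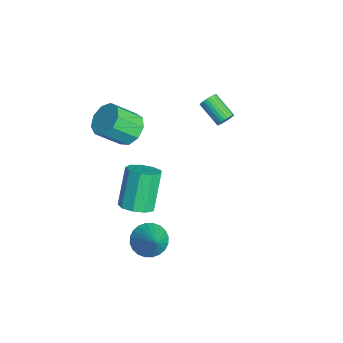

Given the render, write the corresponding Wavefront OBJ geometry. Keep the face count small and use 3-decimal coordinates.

v 3.101 -2.894 -3.663
v 3.715 -3.257 -4.275
v 4.359 -2.866 -2.417
v 3.763 -2.898 -4.331
v 3.709 -2.538 -4.285
v 3.563 -2.232 -4.144
v 3.347 -2.027 -3.931
v 3.093 -1.954 -3.676
v 2.841 -2.025 -3.419
v 2.628 -2.227 -3.2
v 2.487 -2.531 -3.051
v 2.44 -2.891 -2.995
v 2.493 -3.25 -3.04
v 2.639 -3.556 -3.181
v 2.856 -3.761 -3.395
v 3.109 -3.834 -3.649
v 3.362 -3.764 -3.906
v 3.575 -3.562 -4.125
v -1.833 -2.644 0.084
v -1.409 -3.237 -0.541
v -1.403 -4.469 0.631
v -1.827 -3.876 1.256
v -0.954 -2.909 -0.199
v -0.949 -4.141 0.973
v -0.911 -2.457 0.276
v -0.905 -3.689 1.448
v -1.299 -2.093 0.661
v -1.293 -3.325 1.833
v -1.937 -1.987 0.776
v -1.931 -3.218 1.948
v -2.526 -2.188 0.567
v -2.52 -3.419 1.739
v -2.791 -2.603 0.132
v -2.785 -3.834 1.304
v -2.608 -3.037 -0.325
v -2.602 -4.269 0.847
v -2.062 -3.287 -0.591
v -2.056 -4.519 0.581
v 2.558 -3.367 -1.37
v 3.22 -3.69 -0.889
v 2.224 -3.076 0.892
v 1.562 -2.753 0.41
v 3.328 -3.114 -1.027
v 2.332 -2.5 0.753
v 3.075 -2.656 -1.326
v 2.08 -2.043 0.455
v 2.581 -2.531 -1.645
v 1.585 -1.918 0.135
v 2.076 -2.797 -1.836
v 1.08 -2.183 -0.056
v 1.796 -3.33 -1.809
v 0.8 -2.716 -0.029
v 1.873 -3.879 -1.576
v 0.877 -3.266 0.204
v 2.27 -4.189 -1.247
v 1.275 -3.576 0.533
v 2.802 -4.115 -0.976
v 1.807 -3.501 0.805
v -2.203 2.261 -0.787
v -1.892 1.946 -0.534
v -3.065 1.345 0.161
v -3.377 1.659 -0.093
v -1.899 2.102 -0.41
v -3.072 1.501 0.284
v -1.952 2.282 -0.344
v -3.125 1.681 0.35
v -2.043 2.458 -0.345
v -3.217 1.857 0.349
v -2.159 2.605 -0.414
v -3.332 2.004 0.281
v -2.281 2.699 -0.539
v -3.455 2.098 0.155
v -2.392 2.727 -0.702
v -3.565 2.126 -0.008
v -2.474 2.683 -0.878
v -3.647 2.082 -0.184
v -2.515 2.575 -1.041
v -3.688 1.974 -0.346
v -2.508 2.419 -1.164
v -3.681 1.818 -0.47
v -2.455 2.239 -1.23
v -3.628 1.638 -0.536
v -2.363 2.063 -1.229
v -3.537 1.462 -0.535
v -2.248 1.916 -1.161
v -3.421 1.315 -0.466
v -2.125 1.822 -1.035
v -3.299 1.221 -0.341
v -2.015 1.794 -0.872
v -3.188 1.193 -0.178
v -1.933 1.838 -0.696
v -3.106 1.237 -0.002
f 2 1 4
f 2 4 3
f 4 1 5
f 4 5 3
f 5 1 6
f 5 6 3
f 6 1 7
f 6 7 3
f 7 1 8
f 7 8 3
f 8 1 9
f 8 9 3
f 9 1 10
f 9 10 3
f 10 1 11
f 10 11 3
f 11 1 12
f 11 12 3
f 12 1 13
f 12 13 3
f 13 1 14
f 13 14 3
f 14 1 15
f 14 15 3
f 15 1 16
f 15 16 3
f 16 1 17
f 16 17 3
f 17 1 18
f 17 18 3
f 18 1 2
f 18 2 3
f 20 19 23
f 20 23 21
f 21 23 24
f 21 24 22
f 23 19 25
f 23 25 24
f 24 25 26
f 24 26 22
f 25 19 27
f 25 27 26
f 26 27 28
f 26 28 22
f 27 19 29
f 27 29 28
f 28 29 30
f 28 30 22
f 29 19 31
f 29 31 30
f 30 31 32
f 30 32 22
f 31 19 33
f 31 33 32
f 32 33 34
f 32 34 22
f 33 19 35
f 33 35 34
f 34 35 36
f 34 36 22
f 35 19 37
f 35 37 36
f 36 37 38
f 36 38 22
f 37 19 20
f 37 20 38
f 38 20 21
f 38 21 22
f 40 39 43
f 40 43 41
f 41 43 44
f 41 44 42
f 43 39 45
f 43 45 44
f 44 45 46
f 44 46 42
f 45 39 47
f 45 47 46
f 46 47 48
f 46 48 42
f 47 39 49
f 47 49 48
f 48 49 50
f 48 50 42
f 49 39 51
f 49 51 50
f 50 51 52
f 50 52 42
f 51 39 53
f 51 53 52
f 52 53 54
f 52 54 42
f 53 39 55
f 53 55 54
f 54 55 56
f 54 56 42
f 55 39 57
f 55 57 56
f 56 57 58
f 56 58 42
f 57 39 40
f 57 40 58
f 58 40 41
f 58 41 42
f 60 59 63
f 60 63 61
f 61 63 64
f 61 64 62
f 63 59 65
f 63 65 64
f 64 65 66
f 64 66 62
f 65 59 67
f 65 67 66
f 66 67 68
f 66 68 62
f 67 59 69
f 67 69 68
f 68 69 70
f 68 70 62
f 69 59 71
f 69 71 70
f 70 71 72
f 70 72 62
f 71 59 73
f 71 73 72
f 72 73 74
f 72 74 62
f 73 59 75
f 73 75 74
f 74 75 76
f 74 76 62
f 75 59 77
f 75 77 76
f 76 77 78
f 76 78 62
f 77 59 79
f 77 79 78
f 78 79 80
f 78 80 62
f 79 59 81
f 79 81 80
f 80 81 82
f 80 82 62
f 81 59 83
f 81 83 82
f 82 83 84
f 82 84 62
f 83 59 85
f 83 85 84
f 84 85 86
f 84 86 62
f 85 59 87
f 85 87 86
f 86 87 88
f 86 88 62
f 87 59 89
f 87 89 88
f 88 89 90
f 88 90 62
f 89 59 91
f 89 91 90
f 90 91 92
f 90 92 62
f 91 59 60
f 91 60 92
f 92 60 61
f 92 61 62



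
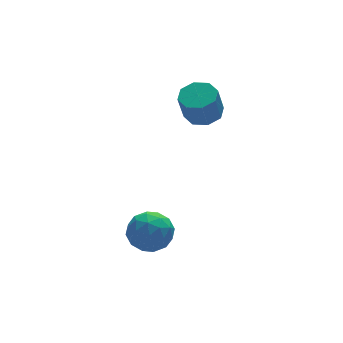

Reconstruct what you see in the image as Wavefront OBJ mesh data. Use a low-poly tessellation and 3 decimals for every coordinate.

v 3.38 3.065 1.854
v 4.038 3.45 2.127
v 3.659 3.2 3.398
v 3 2.815 3.126
v 3.553 3.83 2.057
v 3.174 3.58 3.328
v 2.967 3.762 1.868
v 2.587 3.512 3.139
v 2.622 3.285 1.672
v 2.243 3.035 2.943
v 2.721 2.68 1.582
v 2.342 2.43 2.853
v 3.206 2.3 1.652
v 2.827 2.05 2.923
v 3.793 2.368 1.841
v 3.413 2.118 3.112
v 4.137 2.845 2.037
v 3.758 2.595 3.308
v -0.261 0.885 -2.813
v 0.556 0.861 -2.258
v -0.836 -0.381 -2.022
v -0.019 -0.405 -1.467
v -0.664 0.337 -1.366
v -0.309 1.12 -1.854
v 0.029 -0.64 -2.426
v 0.384 0.143 -2.914
v 0.735 -0.081 -2.018
v 0.307 0.523 -1.363
v -0.587 -0.043 -2.917
v -1.015 0.561 -2.262
v 0.198 0.984 -2.605
v -0.478 -0.504 -1.675
v -0.857 -0.068 -1.616
v -0.377 -0.082 -1.289
v -0.31 1.136 -2.368
v 0.17 1.122 -2.041
v -0.547 0.814 -1.517
v -0.45 -0.642 -2.239
v 0.03 -0.656 -1.912
v 0.097 0.562 -2.991
v 0.577 0.548 -2.664
v 0.267 -0.334 -2.763
v 0.783 0.416 -2.137
v 0.446 -0.328 -1.673
v 0.473 -0.466 -2.236
v 0.682 -0.006 -2.524
v 0.532 0.771 -1.752
v 0.194 0.027 -1.288
v -0.185 0.463 -1.228
v 0.024 0.923 -1.515
v 0.637 0.217 -1.612
v -0.474 0.453 -2.992
v -0.812 -0.291 -2.528
v -0.304 -0.443 -2.765
v -0.095 0.017 -3.052
v -0.726 0.808 -2.607
v -1.063 0.064 -2.143
v -0.962 0.486 -1.756
v -0.753 0.946 -2.044
v -0.917 0.263 -2.668
f 2 1 5
f 2 5 3
f 3 5 6
f 3 6 4
f 5 1 7
f 5 7 6
f 6 7 8
f 6 8 4
f 7 1 9
f 7 9 8
f 8 9 10
f 8 10 4
f 9 1 11
f 9 11 10
f 10 11 12
f 10 12 4
f 11 1 13
f 11 13 12
f 12 13 14
f 12 14 4
f 13 1 15
f 13 15 14
f 14 15 16
f 14 16 4
f 15 1 17
f 15 17 16
f 16 17 18
f 16 18 4
f 17 1 2
f 17 2 18
f 18 2 3
f 18 3 4
f 19 56 35
f 56 30 59
f 35 59 24
f 56 59 35
f 19 35 31
f 35 24 36
f 31 36 20
f 35 36 31
f 19 31 40
f 31 20 41
f 40 41 26
f 31 41 40
f 19 40 52
f 40 26 55
f 52 55 29
f 40 55 52
f 19 52 56
f 52 29 60
f 56 60 30
f 52 60 56
f 20 36 47
f 36 24 50
f 47 50 28
f 36 50 47
f 24 59 37
f 59 30 58
f 37 58 23
f 59 58 37
f 30 60 57
f 60 29 53
f 57 53 21
f 60 53 57
f 29 55 54
f 55 26 42
f 54 42 25
f 55 42 54
f 26 41 46
f 41 20 43
f 46 43 27
f 41 43 46
f 22 48 34
f 48 28 49
f 34 49 23
f 48 49 34
f 22 34 32
f 34 23 33
f 32 33 21
f 34 33 32
f 22 32 39
f 32 21 38
f 39 38 25
f 32 38 39
f 22 39 44
f 39 25 45
f 44 45 27
f 39 45 44
f 22 44 48
f 44 27 51
f 48 51 28
f 44 51 48
f 23 49 37
f 49 28 50
f 37 50 24
f 49 50 37
f 21 33 57
f 33 23 58
f 57 58 30
f 33 58 57
f 25 38 54
f 38 21 53
f 54 53 29
f 38 53 54
f 27 45 46
f 45 25 42
f 46 42 26
f 45 42 46
f 28 51 47
f 51 27 43
f 47 43 20
f 51 43 47



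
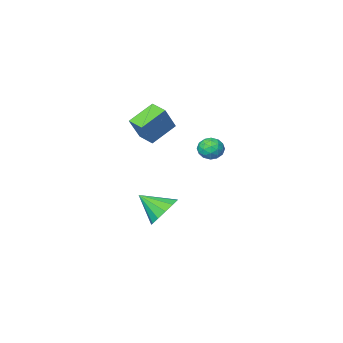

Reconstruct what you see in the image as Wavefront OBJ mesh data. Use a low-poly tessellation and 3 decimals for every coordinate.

v 1.492 -0.684 2.019
v 0.085 -0.813 2.871
v 1.311 0.287 1.867
v -0.096 0.159 2.719
v 2.296 -0.319 3.401
v 0.889 -0.447 4.253
v 2.115 0.653 3.249
v 0.708 0.524 4.101
v 0.496 0.076 -3.276
v 1.283 0.785 -3.231
v 1.404 -0.996 -2.284
v 0.922 0.905 -2.771
v 0.425 0.762 -2.471
v -0.049 0.401 -2.427
v -0.35 -0.063 -2.653
v -0.382 -0.483 -3.076
v -0.136 -0.725 -3.564
v 0.311 -0.713 -3.959
v 0.817 -0.451 -4.138
v 1.221 -0.021 -4.044
v 1.395 0.44 -3.705
v -1.32 2.145 1.54
v -0.904 1.633 1.865
v -1.816 1.307 0.855
v -1.4 0.795 1.18
v -1.937 1.127 1.558
v -1.63 1.645 1.981
v -1.09 1.295 0.739
v -0.783 1.813 1.162
v -0.761 1.108 1.37
v -1.285 1.004 1.877
v -1.435 1.936 0.843
v -1.959 1.832 1.35
v -1.068 1.963 1.763
v -1.652 0.977 0.957
v -1.967 1.172 1.18
v -1.722 0.871 1.371
v -1.496 1.97 1.831
v -1.251 1.669 2.022
v -1.858 1.371 1.842
v -1.469 1.271 0.698
v -1.224 0.97 0.889
v -0.998 2.069 1.349
v -0.753 1.768 1.54
v -0.862 1.569 0.878
v -0.74 1.353 1.663
v -1.031 0.86 1.26
v -0.849 1.154 1.001
v -0.669 1.459 1.249
v -1.048 1.292 1.961
v -1.339 0.799 1.558
v -1.655 0.994 1.78
v -1.475 1.299 2.029
v -0.964 0.983 1.67
v -1.381 2.141 1.162
v -1.672 1.648 0.759
v -1.245 1.641 0.691
v -1.065 1.946 0.94
v -1.689 2.08 1.46
v -1.98 1.587 1.057
v -2.051 1.481 1.471
v -1.871 1.786 1.719
v -1.756 1.957 1.05
f 2 4 1
f 5 2 1
f 1 4 3
f 3 5 1
f 2 8 4
f 6 2 5
f 6 8 2
f 4 8 3
f 7 5 3
f 3 8 7
f 7 6 5
f 8 6 7
f 10 9 12
f 10 12 11
f 12 9 13
f 12 13 11
f 13 9 14
f 13 14 11
f 14 9 15
f 14 15 11
f 15 9 16
f 15 16 11
f 16 9 17
f 16 17 11
f 17 9 18
f 17 18 11
f 18 9 19
f 18 19 11
f 19 9 20
f 19 20 11
f 20 9 21
f 20 21 11
f 21 9 10
f 21 10 11
f 22 59 38
f 59 33 62
f 38 62 27
f 59 62 38
f 22 38 34
f 38 27 39
f 34 39 23
f 38 39 34
f 22 34 43
f 34 23 44
f 43 44 29
f 34 44 43
f 22 43 55
f 43 29 58
f 55 58 32
f 43 58 55
f 22 55 59
f 55 32 63
f 59 63 33
f 55 63 59
f 23 39 50
f 39 27 53
f 50 53 31
f 39 53 50
f 27 62 40
f 62 33 61
f 40 61 26
f 62 61 40
f 33 63 60
f 63 32 56
f 60 56 24
f 63 56 60
f 32 58 57
f 58 29 45
f 57 45 28
f 58 45 57
f 29 44 49
f 44 23 46
f 49 46 30
f 44 46 49
f 25 51 37
f 51 31 52
f 37 52 26
f 51 52 37
f 25 37 35
f 37 26 36
f 35 36 24
f 37 36 35
f 25 35 42
f 35 24 41
f 42 41 28
f 35 41 42
f 25 42 47
f 42 28 48
f 47 48 30
f 42 48 47
f 25 47 51
f 47 30 54
f 51 54 31
f 47 54 51
f 26 52 40
f 52 31 53
f 40 53 27
f 52 53 40
f 24 36 60
f 36 26 61
f 60 61 33
f 36 61 60
f 28 41 57
f 41 24 56
f 57 56 32
f 41 56 57
f 30 48 49
f 48 28 45
f 49 45 29
f 48 45 49
f 31 54 50
f 54 30 46
f 50 46 23
f 54 46 50



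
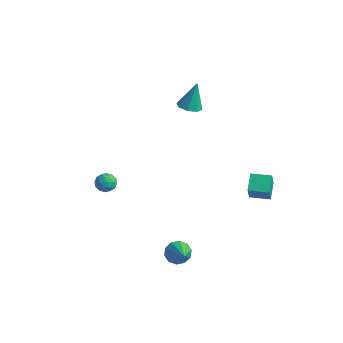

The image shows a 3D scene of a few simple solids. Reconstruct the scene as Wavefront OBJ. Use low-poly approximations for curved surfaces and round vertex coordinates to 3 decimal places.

v -4.035 -0.556 -3.295
v -3.47 -0.528 -2.994
v -4.01 -1.592 -3.246
v -3.445 -1.564 -2.945
v -3.976 -1.365 -2.647
v -3.992 -0.724 -2.677
v -3.488 -1.396 -3.563
v -3.504 -0.755 -3.593
v -3.131 -1.047 -3.16
v -3.433 -1.028 -2.594
v -4.047 -1.092 -3.646
v -4.349 -1.073 -3.08
v -3.755 -0.451 -3.149
v -3.725 -1.669 -3.091
v -4.038 -1.552 -2.916
v -3.705 -1.536 -2.74
v -4.062 -0.566 -2.962
v -3.729 -0.55 -2.786
v -4.027 -1.042 -2.582
v -3.751 -1.57 -3.454
v -3.418 -1.554 -3.278
v -3.775 -0.584 -3.5
v -3.442 -0.568 -3.324
v -3.453 -1.078 -3.658
v -3.223 -0.74 -3.069
v -3.209 -1.349 -3.041
v -3.234 -1.25 -3.403
v -3.243 -0.873 -3.421
v -3.401 -0.728 -2.737
v -3.386 -1.338 -2.708
v -3.698 -1.22 -2.533
v -3.708 -0.844 -2.551
v -3.202 -1.034 -2.834
v -4.094 -0.782 -3.532
v -4.079 -1.392 -3.503
v -3.772 -1.276 -3.689
v -3.782 -0.9 -3.707
v -4.271 -0.771 -3.199
v -4.257 -1.38 -3.171
v -4.237 -1.247 -2.819
v -4.246 -0.87 -2.837
v -4.278 -1.086 -3.406
v 2.77 -2.549 -4.109
v 3.237 -2.544 -4.657
v 3.95 -3.371 -3.111
v 3.298 -2.171 -4.421
v 3.157 -1.943 -4.066
v 2.869 -1.946 -3.728
v 2.543 -2.179 -3.535
v 2.303 -2.553 -3.561
v 2.243 -2.926 -3.796
v 2.384 -3.154 -4.151
v 2.672 -3.152 -4.49
v 2.998 -2.918 -4.683
v 3.079 2.696 -2.815
v 2.577 3.522 -2.25
v 4.046 3.281 -2.812
v 3.544 4.107 -2.247
v 3.416 2.133 -1.693
v 2.914 2.959 -1.128
v 4.383 2.718 -1.69
v 3.881 3.544 -1.125
v -1.53 3.146 1.862
v -0.842 2.972 1.885
v -1.45 3.674 3.498
v -0.921 3.485 1.724
v -1.357 3.799 1.643
v -1.894 3.731 1.691
v -2.218 3.32 1.84
v -2.138 2.808 2.001
v -1.702 2.493 2.082
v -1.165 2.561 2.034
f 1 38 17
f 38 12 41
f 17 41 6
f 38 41 17
f 1 17 13
f 17 6 18
f 13 18 2
f 17 18 13
f 1 13 22
f 13 2 23
f 22 23 8
f 13 23 22
f 1 22 34
f 22 8 37
f 34 37 11
f 22 37 34
f 1 34 38
f 34 11 42
f 38 42 12
f 34 42 38
f 2 18 29
f 18 6 32
f 29 32 10
f 18 32 29
f 6 41 19
f 41 12 40
f 19 40 5
f 41 40 19
f 12 42 39
f 42 11 35
f 39 35 3
f 42 35 39
f 11 37 36
f 37 8 24
f 36 24 7
f 37 24 36
f 8 23 28
f 23 2 25
f 28 25 9
f 23 25 28
f 4 30 16
f 30 10 31
f 16 31 5
f 30 31 16
f 4 16 14
f 16 5 15
f 14 15 3
f 16 15 14
f 4 14 21
f 14 3 20
f 21 20 7
f 14 20 21
f 4 21 26
f 21 7 27
f 26 27 9
f 21 27 26
f 4 26 30
f 26 9 33
f 30 33 10
f 26 33 30
f 5 31 19
f 31 10 32
f 19 32 6
f 31 32 19
f 3 15 39
f 15 5 40
f 39 40 12
f 15 40 39
f 7 20 36
f 20 3 35
f 36 35 11
f 20 35 36
f 9 27 28
f 27 7 24
f 28 24 8
f 27 24 28
f 10 33 29
f 33 9 25
f 29 25 2
f 33 25 29
f 44 43 46
f 44 46 45
f 46 43 47
f 46 47 45
f 47 43 48
f 47 48 45
f 48 43 49
f 48 49 45
f 49 43 50
f 49 50 45
f 50 43 51
f 50 51 45
f 51 43 52
f 51 52 45
f 52 43 53
f 52 53 45
f 53 43 54
f 53 54 45
f 54 43 44
f 54 44 45
f 56 58 55
f 59 56 55
f 55 58 57
f 57 59 55
f 56 62 58
f 60 56 59
f 60 62 56
f 58 62 57
f 61 59 57
f 57 62 61
f 61 60 59
f 62 60 61
f 64 63 66
f 64 66 65
f 66 63 67
f 66 67 65
f 67 63 68
f 67 68 65
f 68 63 69
f 68 69 65
f 69 63 70
f 69 70 65
f 70 63 71
f 70 71 65
f 71 63 72
f 71 72 65
f 72 63 64
f 72 64 65



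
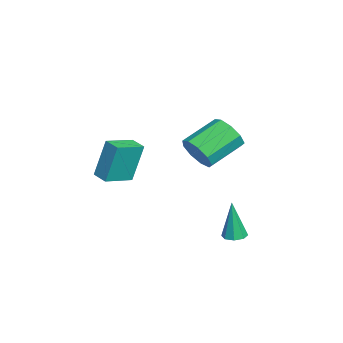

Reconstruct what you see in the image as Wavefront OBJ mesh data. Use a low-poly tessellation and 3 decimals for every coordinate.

v -3.185 1.607 -1.946
v -2.527 1.7 -1.268
v -3.597 3.047 -0.415
v -4.255 2.953 -1.094
v -2.401 2.11 -1.756
v -3.472 3.456 -0.904
v -2.642 2.284 -2.334
v -3.713 3.63 -1.481
v -3.137 2.141 -2.73
v -4.208 3.487 -1.878
v -3.654 1.748 -2.76
v -4.725 3.095 -1.907
v -3.952 1.29 -2.409
v -5.022 2.636 -1.556
v -3.89 0.979 -1.841
v -4.961 2.326 -0.988
v -3.498 0.962 -1.323
v -4.569 2.309 -0.47
v -2.96 1.247 -1.096
v -4.031 2.594 -0.244
v 1.444 -2.303 -0.958
v 1.254 -1.818 0.89
v 0.527 -1.306 -1.314
v 0.337 -0.822 0.534
v 2.043 -1.778 -1.034
v 1.853 -1.294 0.814
v 1.126 -0.782 -1.39
v 0.936 -0.297 0.458
v 0.807 3.41 -4.672
v 1.197 3.796 -4.632
v 0.753 3.27 -2.768
v 0.809 3.959 -4.632
v 0.42 3.8 -4.654
v 0.258 3.413 -4.688
v 0.417 3.024 -4.712
v 0.806 2.862 -4.712
v 1.195 3.02 -4.69
v 1.357 3.407 -4.656
f 2 1 5
f 2 5 3
f 3 5 6
f 3 6 4
f 5 1 7
f 5 7 6
f 6 7 8
f 6 8 4
f 7 1 9
f 7 9 8
f 8 9 10
f 8 10 4
f 9 1 11
f 9 11 10
f 10 11 12
f 10 12 4
f 11 1 13
f 11 13 12
f 12 13 14
f 12 14 4
f 13 1 15
f 13 15 14
f 14 15 16
f 14 16 4
f 15 1 17
f 15 17 16
f 16 17 18
f 16 18 4
f 17 1 19
f 17 19 18
f 18 19 20
f 18 20 4
f 19 1 2
f 19 2 20
f 20 2 3
f 20 3 4
f 22 24 21
f 25 22 21
f 21 24 23
f 23 25 21
f 22 28 24
f 26 22 25
f 26 28 22
f 24 28 23
f 27 25 23
f 23 28 27
f 27 26 25
f 28 26 27
f 30 29 32
f 30 32 31
f 32 29 33
f 32 33 31
f 33 29 34
f 33 34 31
f 34 29 35
f 34 35 31
f 35 29 36
f 35 36 31
f 36 29 37
f 36 37 31
f 37 29 38
f 37 38 31
f 38 29 30
f 38 30 31



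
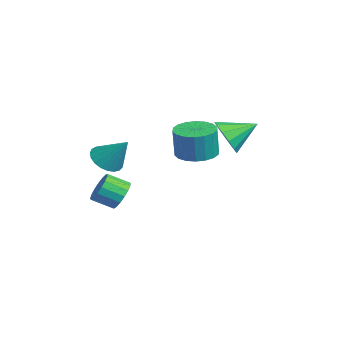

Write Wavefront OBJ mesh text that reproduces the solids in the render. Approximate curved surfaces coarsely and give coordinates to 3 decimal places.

v 3.179 0.339 1.509
v 3.958 -0.316 1.352
v 4.16 -0.454 2.934
v 3.381 0.201 3.091
v 4.168 0.092 1.361
v 4.37 -0.047 2.943
v 4.182 0.548 1.4
v 4.384 0.41 2.981
v 3.997 0.964 1.46
v 4.199 0.825 3.041
v 3.65 1.255 1.529
v 3.852 1.117 3.111
v 3.21 1.365 1.595
v 3.412 1.227 3.177
v 2.764 1.272 1.644
v 2.966 1.134 3.225
v 2.4 0.994 1.666
v 2.602 0.856 3.248
v 2.19 0.587 1.657
v 2.392 0.448 3.239
v 2.176 0.13 1.619
v 2.378 -0.008 3.2
v 2.361 -0.285 1.559
v 2.563 -0.424 3.14
v 2.708 -0.577 1.489
v 2.91 -0.715 3.071
v 3.148 -0.687 1.423
v 3.35 -0.825 3.005
v 3.594 -0.594 1.375
v 3.796 -0.732 2.956
v 0.317 -3.4 0.345
v 0.741 -2.859 -0.281
v 1.183 -2.52 1.695
v 0.419 -2.658 -0.205
v 0.08 -2.585 -0.035
v -0.218 -2.653 0.201
v -0.424 -2.851 0.462
v -0.502 -3.143 0.703
v -0.439 -3.48 0.882
v -0.244 -3.803 0.968
v 0.047 -4.057 0.946
v 0.385 -4.197 0.821
v 0.711 -4.199 0.613
v 0.969 -4.063 0.358
v 1.114 -3.813 0.102
v 1.121 -3.491 -0.112
v 0.989 -3.153 -0.248
v -0.648 -2.531 -2.509
v -0.014 -2.324 -1.92
v -0.219 -3.402 -1.321
v -0.852 -3.609 -1.911
v -0.369 -2.162 -1.749
v -0.574 -3.24 -1.15
v -0.788 -2.084 -1.753
v -0.992 -3.162 -1.154
v -1.175 -2.109 -1.929
v -1.379 -3.187 -1.331
v -1.441 -2.23 -2.239
v -1.645 -3.308 -1.64
v -1.525 -2.421 -2.611
v -1.73 -3.499 -2.012
v -1.408 -2.636 -2.959
v -1.613 -3.714 -2.36
v -1.118 -2.828 -3.204
v -1.322 -3.906 -2.606
v -0.719 -2.951 -3.291
v -0.924 -4.029 -2.692
v -0.304 -2.979 -3.198
v -0.509 -4.057 -2.599
v 0.032 -2.903 -2.947
v -0.173 -3.981 -2.348
v 0.212 -2.743 -2.596
v 0.008 -3.821 -1.998
v 0.196 -2.533 -2.226
v -0.009 -3.611 -1.627
v 1.159 2.136 1.655
v 1.967 1.791 2.299
v 1.181 3.664 2.445
v 2.234 2.042 1.807
v 2.16 2.323 1.266
v 1.768 2.545 0.848
v 1.183 2.637 0.687
v 0.59 2.57 0.833
v 0.178 2.365 1.239
v 0.077 2.088 1.778
v 0.32 1.826 2.277
v 0.829 1.662 2.579
v 1.443 1.649 2.587
f 2 1 5
f 2 5 3
f 3 5 6
f 3 6 4
f 5 1 7
f 5 7 6
f 6 7 8
f 6 8 4
f 7 1 9
f 7 9 8
f 8 9 10
f 8 10 4
f 9 1 11
f 9 11 10
f 10 11 12
f 10 12 4
f 11 1 13
f 11 13 12
f 12 13 14
f 12 14 4
f 13 1 15
f 13 15 14
f 14 15 16
f 14 16 4
f 15 1 17
f 15 17 16
f 16 17 18
f 16 18 4
f 17 1 19
f 17 19 18
f 18 19 20
f 18 20 4
f 19 1 21
f 19 21 20
f 20 21 22
f 20 22 4
f 21 1 23
f 21 23 22
f 22 23 24
f 22 24 4
f 23 1 25
f 23 25 24
f 24 25 26
f 24 26 4
f 25 1 27
f 25 27 26
f 26 27 28
f 26 28 4
f 27 1 29
f 27 29 28
f 28 29 30
f 28 30 4
f 29 1 2
f 29 2 30
f 30 2 3
f 30 3 4
f 32 31 34
f 32 34 33
f 34 31 35
f 34 35 33
f 35 31 36
f 35 36 33
f 36 31 37
f 36 37 33
f 37 31 38
f 37 38 33
f 38 31 39
f 38 39 33
f 39 31 40
f 39 40 33
f 40 31 41
f 40 41 33
f 41 31 42
f 41 42 33
f 42 31 43
f 42 43 33
f 43 31 44
f 43 44 33
f 44 31 45
f 44 45 33
f 45 31 46
f 45 46 33
f 46 31 47
f 46 47 33
f 47 31 32
f 47 32 33
f 49 48 52
f 49 52 50
f 50 52 53
f 50 53 51
f 52 48 54
f 52 54 53
f 53 54 55
f 53 55 51
f 54 48 56
f 54 56 55
f 55 56 57
f 55 57 51
f 56 48 58
f 56 58 57
f 57 58 59
f 57 59 51
f 58 48 60
f 58 60 59
f 59 60 61
f 59 61 51
f 60 48 62
f 60 62 61
f 61 62 63
f 61 63 51
f 62 48 64
f 62 64 63
f 63 64 65
f 63 65 51
f 64 48 66
f 64 66 65
f 65 66 67
f 65 67 51
f 66 48 68
f 66 68 67
f 67 68 69
f 67 69 51
f 68 48 70
f 68 70 69
f 69 70 71
f 69 71 51
f 70 48 72
f 70 72 71
f 71 72 73
f 71 73 51
f 72 48 74
f 72 74 73
f 73 74 75
f 73 75 51
f 74 48 49
f 74 49 75
f 75 49 50
f 75 50 51
f 77 76 79
f 77 79 78
f 79 76 80
f 79 80 78
f 80 76 81
f 80 81 78
f 81 76 82
f 81 82 78
f 82 76 83
f 82 83 78
f 83 76 84
f 83 84 78
f 84 76 85
f 84 85 78
f 85 76 86
f 85 86 78
f 86 76 87
f 86 87 78
f 87 76 88
f 87 88 78
f 88 76 77
f 88 77 78



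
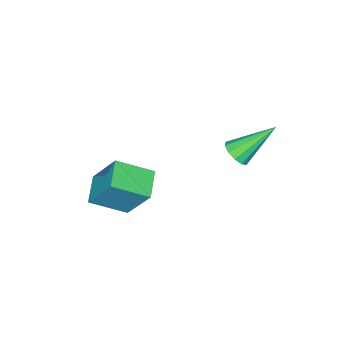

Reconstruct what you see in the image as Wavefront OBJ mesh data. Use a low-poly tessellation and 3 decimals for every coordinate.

v -1.926 0.864 1.369
v -1.434 0.859 1.809
v -3.154 1.836 2.751
v -1.406 1.204 1.592
v -1.576 1.418 1.289
v -1.88 1.421 1.017
v -2.201 1.211 0.88
v -2.417 0.868 0.928
v -2.446 0.524 1.145
v -2.275 0.31 1.448
v -1.971 0.307 1.72
v -1.65 0.517 1.858
v 2.319 -2.827 0.736
v 2.269 -1.68 2.471
v 1.304 -1.724 -0.022
v 1.254 -0.577 1.713
v 3.346 -2.163 0.327
v 3.296 -1.016 2.062
v 2.331 -1.06 -0.431
v 2.281 0.087 1.304
f 2 1 4
f 2 4 3
f 4 1 5
f 4 5 3
f 5 1 6
f 5 6 3
f 6 1 7
f 6 7 3
f 7 1 8
f 7 8 3
f 8 1 9
f 8 9 3
f 9 1 10
f 9 10 3
f 10 1 11
f 10 11 3
f 11 1 12
f 11 12 3
f 12 1 2
f 12 2 3
f 14 16 13
f 17 14 13
f 13 16 15
f 15 17 13
f 14 20 16
f 18 14 17
f 18 20 14
f 16 20 15
f 19 17 15
f 15 20 19
f 19 18 17
f 20 18 19



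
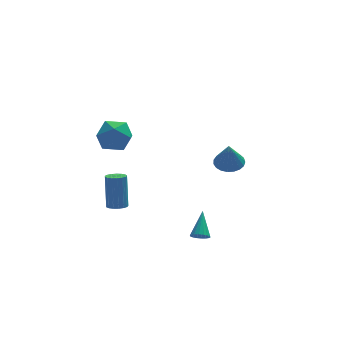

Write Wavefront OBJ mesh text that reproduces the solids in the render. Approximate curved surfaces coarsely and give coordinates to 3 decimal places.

v 0.854 -2.831 -4.474
v 1.164 -3.206 -4.178
v 1.306 -1.549 -3.326
v 1.331 -3.115 -4.345
v 1.403 -2.968 -4.539
v 1.367 -2.793 -4.719
v 1.229 -2.626 -4.851
v 1.016 -2.5 -4.908
v 0.771 -2.439 -4.88
v 0.543 -2.457 -4.77
v 0.376 -2.548 -4.603
v 0.304 -2.695 -4.409
v 0.34 -2.87 -4.229
v 0.479 -3.037 -4.097
v 0.691 -3.163 -4.04
v 0.936 -3.223 -4.068
v -4.307 -0.434 3.214
v -3.228 -0.167 3.534
v -3.872 -2.253 3.266
v -2.793 -1.986 3.586
v -3.674 -1.808 4.315
v -3.943 -0.684 4.283
v -3.157 -1.736 2.517
v -3.426 -0.612 2.485
v -2.518 -0.971 3.104
v -2.837 -1.016 4.215
v -4.263 -1.404 2.585
v -4.582 -1.449 3.696
v -3.854 -3.244 -0.895
v -3.447 -2.835 -1.058
v -3.359 -2.146 0.892
v -3.766 -2.556 1.055
v -3.698 -2.7 -1.094
v -3.61 -2.012 0.856
v -3.985 -2.69 -1.085
v -3.897 -2.002 0.865
v -4.242 -2.807 -1.032
v -4.154 -2.119 0.918
v -4.41 -3.024 -0.948
v -4.322 -2.336 1.002
v -4.45 -3.292 -0.851
v -4.363 -2.603 1.099
v -4.355 -3.548 -0.765
v -4.267 -2.86 1.185
v -4.144 -3.735 -0.709
v -4.056 -3.047 1.242
v -3.867 -3.81 -0.695
v -3.779 -3.121 1.255
v -3.587 -3.755 -0.727
v -3.499 -3.066 1.223
v -3.368 -3.583 -0.797
v -3.28 -2.894 1.153
v -3.261 -3.333 -0.89
v -3.173 -2.645 1.06
v -3.289 -3.063 -0.984
v -3.201 -2.375 0.966
v 3.834 2.356 -2.194
v 4.721 2.112 -2.173
v 3.666 1.884 -0.506
v 4.737 2.479 -2.069
v 4.598 2.826 -1.986
v 4.326 3.091 -1.939
v 3.969 3.229 -1.936
v 3.589 3.216 -1.977
v 3.252 3.055 -2.056
v 3.015 2.772 -2.159
v 2.919 2.418 -2.268
v 2.982 2.053 -2.363
v 3.193 1.74 -2.43
v 3.514 1.534 -2.455
v 3.891 1.47 -2.436
v 4.258 1.559 -2.374
v 4.551 1.786 -2.281
f 2 1 4
f 2 4 3
f 4 1 5
f 4 5 3
f 5 1 6
f 5 6 3
f 6 1 7
f 6 7 3
f 7 1 8
f 7 8 3
f 8 1 9
f 8 9 3
f 9 1 10
f 9 10 3
f 10 1 11
f 10 11 3
f 11 1 12
f 11 12 3
f 12 1 13
f 12 13 3
f 13 1 14
f 13 14 3
f 14 1 15
f 14 15 3
f 15 1 16
f 15 16 3
f 16 1 2
f 16 2 3
f 17 28 22
f 17 22 18
f 17 18 24
f 17 24 27
f 17 27 28
f 18 22 26
f 22 28 21
f 28 27 19
f 27 24 23
f 24 18 25
f 20 26 21
f 20 21 19
f 20 19 23
f 20 23 25
f 20 25 26
f 21 26 22
f 19 21 28
f 23 19 27
f 25 23 24
f 26 25 18
f 30 29 33
f 30 33 31
f 31 33 34
f 31 34 32
f 33 29 35
f 33 35 34
f 34 35 36
f 34 36 32
f 35 29 37
f 35 37 36
f 36 37 38
f 36 38 32
f 37 29 39
f 37 39 38
f 38 39 40
f 38 40 32
f 39 29 41
f 39 41 40
f 40 41 42
f 40 42 32
f 41 29 43
f 41 43 42
f 42 43 44
f 42 44 32
f 43 29 45
f 43 45 44
f 44 45 46
f 44 46 32
f 45 29 47
f 45 47 46
f 46 47 48
f 46 48 32
f 47 29 49
f 47 49 48
f 48 49 50
f 48 50 32
f 49 29 51
f 49 51 50
f 50 51 52
f 50 52 32
f 51 29 53
f 51 53 52
f 52 53 54
f 52 54 32
f 53 29 55
f 53 55 54
f 54 55 56
f 54 56 32
f 55 29 30
f 55 30 56
f 56 30 31
f 56 31 32
f 58 57 60
f 58 60 59
f 60 57 61
f 60 61 59
f 61 57 62
f 61 62 59
f 62 57 63
f 62 63 59
f 63 57 64
f 63 64 59
f 64 57 65
f 64 65 59
f 65 57 66
f 65 66 59
f 66 57 67
f 66 67 59
f 67 57 68
f 67 68 59
f 68 57 69
f 68 69 59
f 69 57 70
f 69 70 59
f 70 57 71
f 70 71 59
f 71 57 72
f 71 72 59
f 72 57 73
f 72 73 59
f 73 57 58
f 73 58 59

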